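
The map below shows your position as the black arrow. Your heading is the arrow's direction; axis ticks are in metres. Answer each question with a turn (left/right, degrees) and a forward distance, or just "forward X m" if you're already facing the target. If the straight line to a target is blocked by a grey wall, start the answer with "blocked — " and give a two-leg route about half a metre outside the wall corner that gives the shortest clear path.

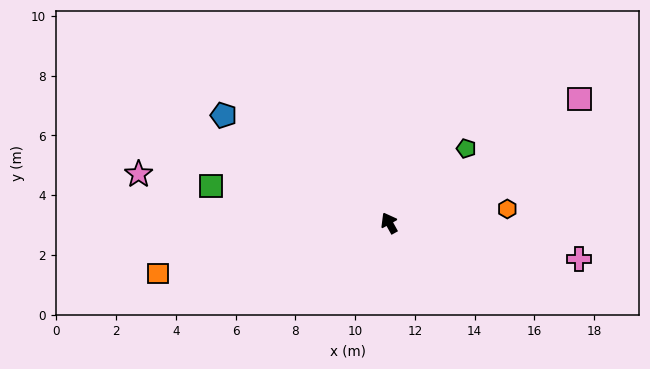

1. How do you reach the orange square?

turn left 73°, forward 7.9 m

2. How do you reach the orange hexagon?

turn right 112°, forward 4.0 m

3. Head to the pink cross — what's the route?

turn right 130°, forward 6.5 m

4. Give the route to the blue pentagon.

turn left 28°, forward 6.6 m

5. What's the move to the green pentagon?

turn right 75°, forward 3.6 m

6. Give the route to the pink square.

turn right 86°, forward 7.6 m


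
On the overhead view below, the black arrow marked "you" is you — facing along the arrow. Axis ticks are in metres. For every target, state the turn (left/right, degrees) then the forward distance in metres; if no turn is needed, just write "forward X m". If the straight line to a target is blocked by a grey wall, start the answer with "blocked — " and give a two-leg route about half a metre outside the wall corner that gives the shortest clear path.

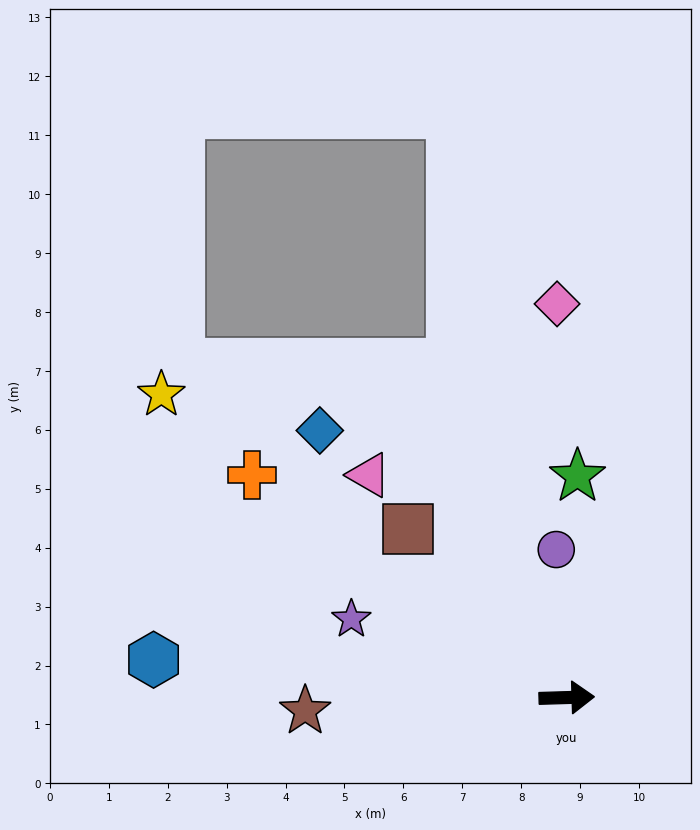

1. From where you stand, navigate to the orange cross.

turn left 143°, forward 6.5 m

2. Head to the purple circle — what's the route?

turn left 92°, forward 2.5 m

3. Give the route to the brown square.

turn left 132°, forward 3.9 m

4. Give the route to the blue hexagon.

turn left 173°, forward 7.0 m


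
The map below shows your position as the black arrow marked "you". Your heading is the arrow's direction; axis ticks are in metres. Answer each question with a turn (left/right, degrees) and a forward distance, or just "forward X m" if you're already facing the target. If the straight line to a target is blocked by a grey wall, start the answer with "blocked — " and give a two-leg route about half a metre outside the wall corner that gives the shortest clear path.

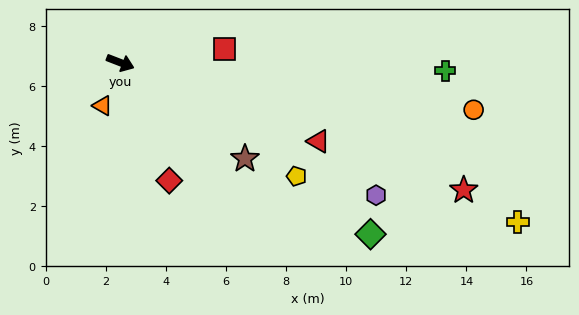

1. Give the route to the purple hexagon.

turn right 6°, forward 9.6 m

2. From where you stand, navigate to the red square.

turn left 29°, forward 3.5 m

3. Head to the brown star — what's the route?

turn right 16°, forward 5.2 m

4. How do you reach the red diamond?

turn right 46°, forward 4.3 m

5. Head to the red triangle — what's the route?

forward 7.1 m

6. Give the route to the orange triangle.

turn right 91°, forward 1.6 m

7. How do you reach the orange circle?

turn left 14°, forward 11.9 m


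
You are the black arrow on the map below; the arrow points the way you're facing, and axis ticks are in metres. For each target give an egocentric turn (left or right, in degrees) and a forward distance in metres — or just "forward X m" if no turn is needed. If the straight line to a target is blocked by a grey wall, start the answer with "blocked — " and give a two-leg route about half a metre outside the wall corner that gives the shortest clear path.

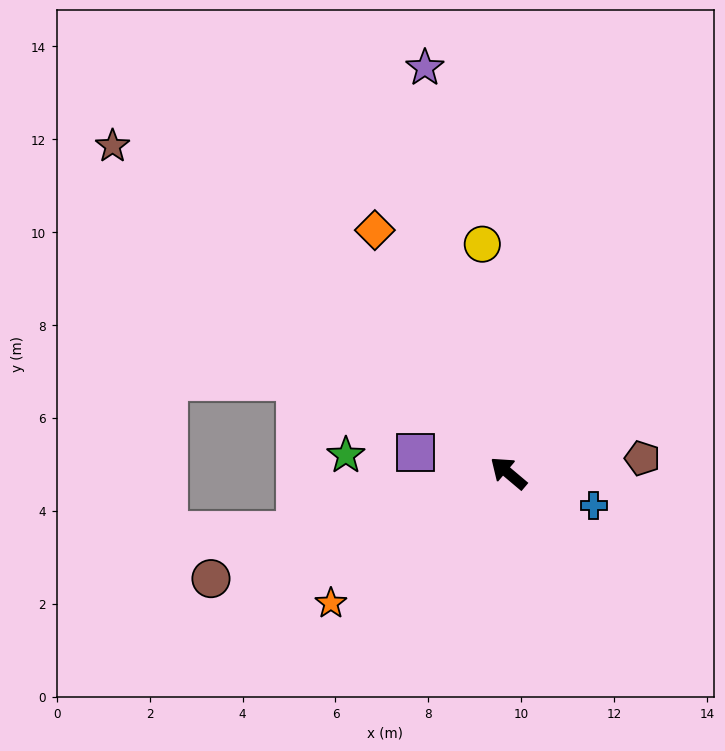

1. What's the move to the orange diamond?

turn right 21°, forward 6.0 m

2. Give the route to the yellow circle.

turn right 43°, forward 5.0 m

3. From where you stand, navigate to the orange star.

turn left 76°, forward 4.7 m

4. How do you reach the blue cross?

turn right 161°, forward 2.0 m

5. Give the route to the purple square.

turn left 28°, forward 2.0 m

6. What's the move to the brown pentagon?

turn right 134°, forward 2.9 m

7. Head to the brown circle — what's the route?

turn left 60°, forward 6.8 m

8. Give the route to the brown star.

forward 11.1 m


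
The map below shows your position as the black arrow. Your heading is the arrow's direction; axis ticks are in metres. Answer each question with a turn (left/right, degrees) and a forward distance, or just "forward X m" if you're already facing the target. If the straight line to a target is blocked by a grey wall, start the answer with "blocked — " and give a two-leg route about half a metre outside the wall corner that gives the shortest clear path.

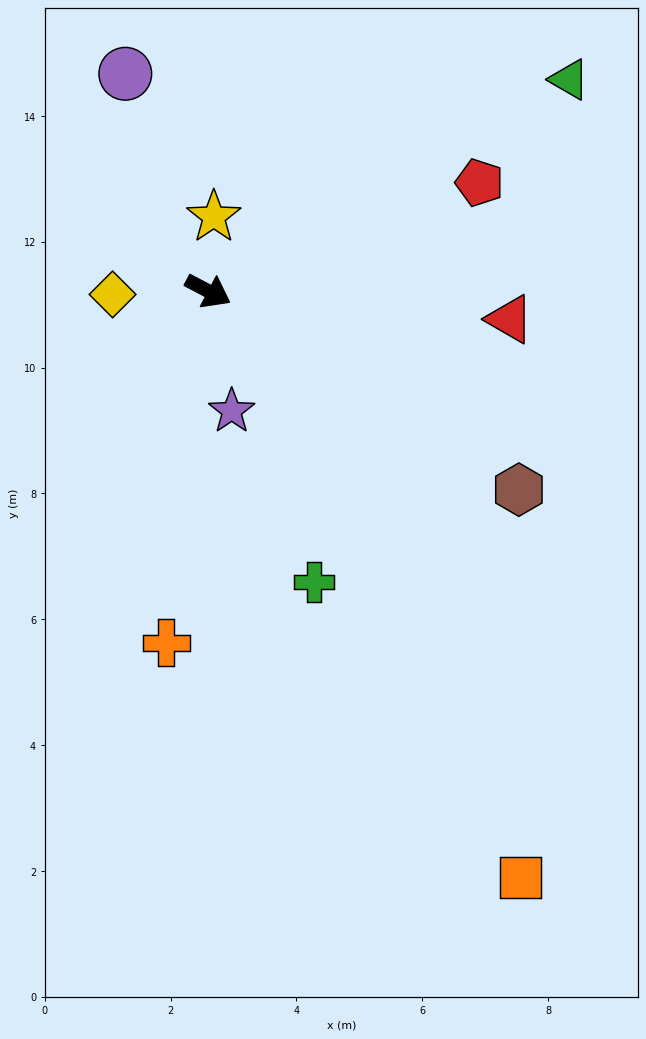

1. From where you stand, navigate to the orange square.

turn right 34°, forward 10.6 m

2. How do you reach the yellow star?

turn left 113°, forward 1.2 m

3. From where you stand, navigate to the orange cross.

turn right 69°, forward 5.6 m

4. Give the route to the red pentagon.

turn left 50°, forward 4.6 m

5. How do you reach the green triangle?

turn left 58°, forward 6.7 m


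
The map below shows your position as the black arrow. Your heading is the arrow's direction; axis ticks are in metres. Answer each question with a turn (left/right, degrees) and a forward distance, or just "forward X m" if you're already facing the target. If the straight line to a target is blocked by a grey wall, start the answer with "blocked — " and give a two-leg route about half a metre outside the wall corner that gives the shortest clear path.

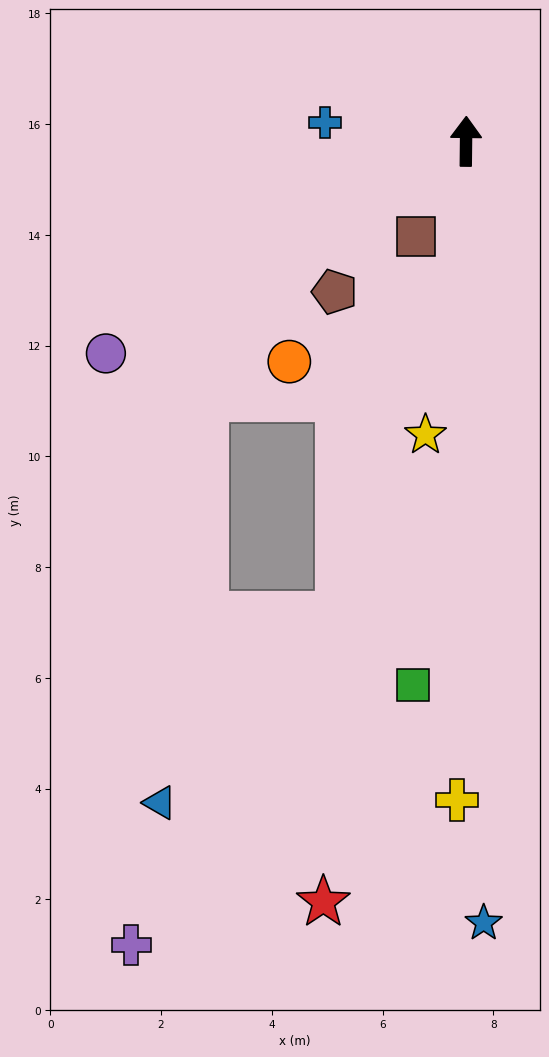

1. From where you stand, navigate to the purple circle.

turn left 121°, forward 7.5 m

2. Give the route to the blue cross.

turn left 83°, forward 2.6 m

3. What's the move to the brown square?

turn left 153°, forward 1.9 m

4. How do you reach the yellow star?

turn left 173°, forward 5.4 m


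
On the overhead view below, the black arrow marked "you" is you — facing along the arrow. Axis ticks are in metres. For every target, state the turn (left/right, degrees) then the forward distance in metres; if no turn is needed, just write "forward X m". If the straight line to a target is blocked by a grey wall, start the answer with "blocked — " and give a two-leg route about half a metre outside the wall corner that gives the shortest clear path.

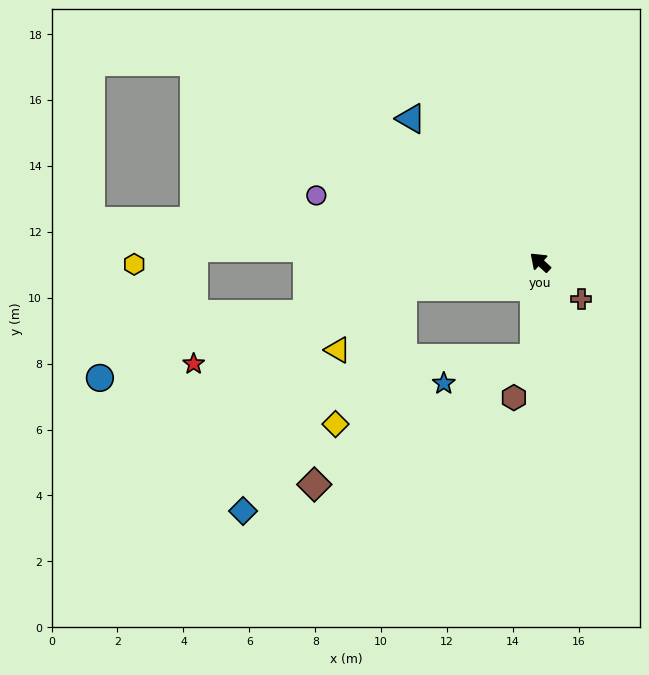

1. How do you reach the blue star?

blocked — turn left 129°, forward 2.9 m, then turn right 71°, forward 2.8 m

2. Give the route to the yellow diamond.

blocked — turn left 53°, forward 4.2 m, then turn left 53°, forward 4.6 m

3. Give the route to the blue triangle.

turn right 5°, forward 5.9 m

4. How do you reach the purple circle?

turn left 26°, forward 7.1 m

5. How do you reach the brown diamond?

blocked — turn left 129°, forward 2.9 m, then turn right 57°, forward 7.7 m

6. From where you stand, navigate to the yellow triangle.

blocked — turn left 53°, forward 4.2 m, then turn left 34°, forward 2.8 m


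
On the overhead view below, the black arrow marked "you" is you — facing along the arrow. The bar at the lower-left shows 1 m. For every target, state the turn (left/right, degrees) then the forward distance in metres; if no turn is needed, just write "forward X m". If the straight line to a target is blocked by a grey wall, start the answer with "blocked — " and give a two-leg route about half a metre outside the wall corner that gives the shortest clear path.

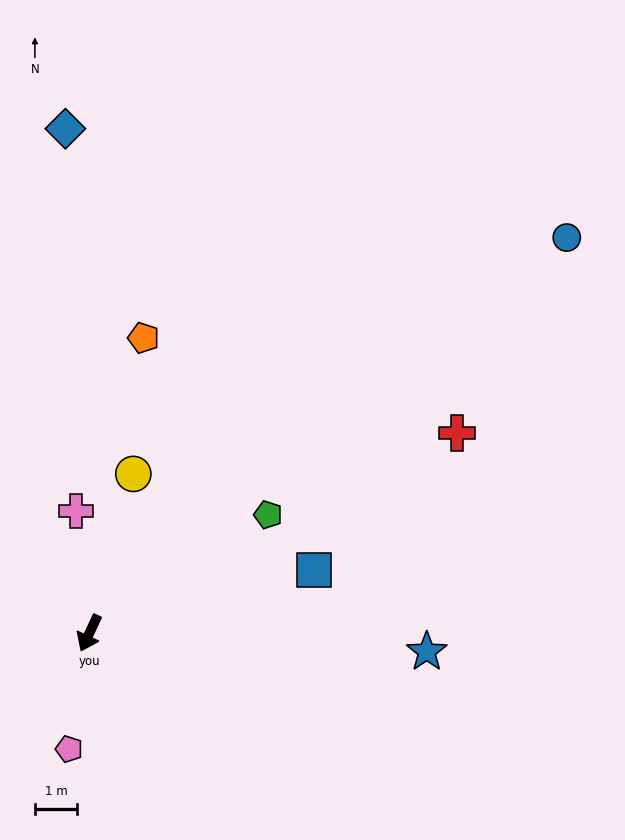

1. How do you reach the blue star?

turn left 112°, forward 7.9 m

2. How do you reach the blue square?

turn left 131°, forward 5.5 m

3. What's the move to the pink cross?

turn right 149°, forward 2.9 m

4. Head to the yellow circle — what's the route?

turn right 170°, forward 3.9 m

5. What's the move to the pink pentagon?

turn left 15°, forward 2.8 m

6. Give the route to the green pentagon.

turn left 148°, forward 5.0 m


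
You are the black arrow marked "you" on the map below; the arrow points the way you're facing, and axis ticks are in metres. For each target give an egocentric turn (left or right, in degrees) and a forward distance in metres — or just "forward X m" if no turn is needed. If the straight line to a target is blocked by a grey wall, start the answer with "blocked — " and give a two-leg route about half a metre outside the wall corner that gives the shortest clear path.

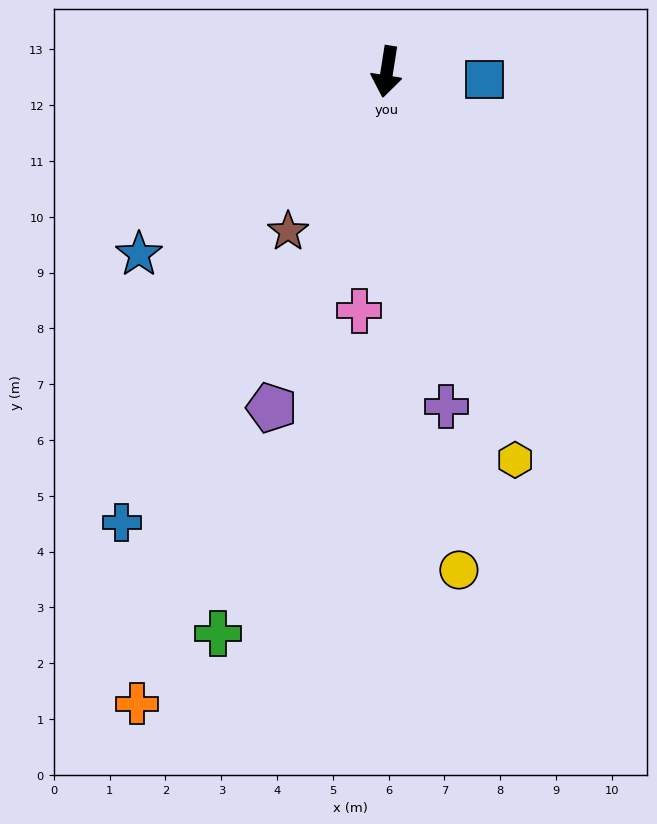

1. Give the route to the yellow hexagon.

turn left 27°, forward 7.3 m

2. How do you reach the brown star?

turn right 23°, forward 3.4 m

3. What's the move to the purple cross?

turn left 19°, forward 6.1 m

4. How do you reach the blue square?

turn left 94°, forward 1.8 m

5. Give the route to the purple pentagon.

turn right 10°, forward 6.4 m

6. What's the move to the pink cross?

turn left 2°, forward 4.3 m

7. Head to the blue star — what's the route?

turn right 45°, forward 5.5 m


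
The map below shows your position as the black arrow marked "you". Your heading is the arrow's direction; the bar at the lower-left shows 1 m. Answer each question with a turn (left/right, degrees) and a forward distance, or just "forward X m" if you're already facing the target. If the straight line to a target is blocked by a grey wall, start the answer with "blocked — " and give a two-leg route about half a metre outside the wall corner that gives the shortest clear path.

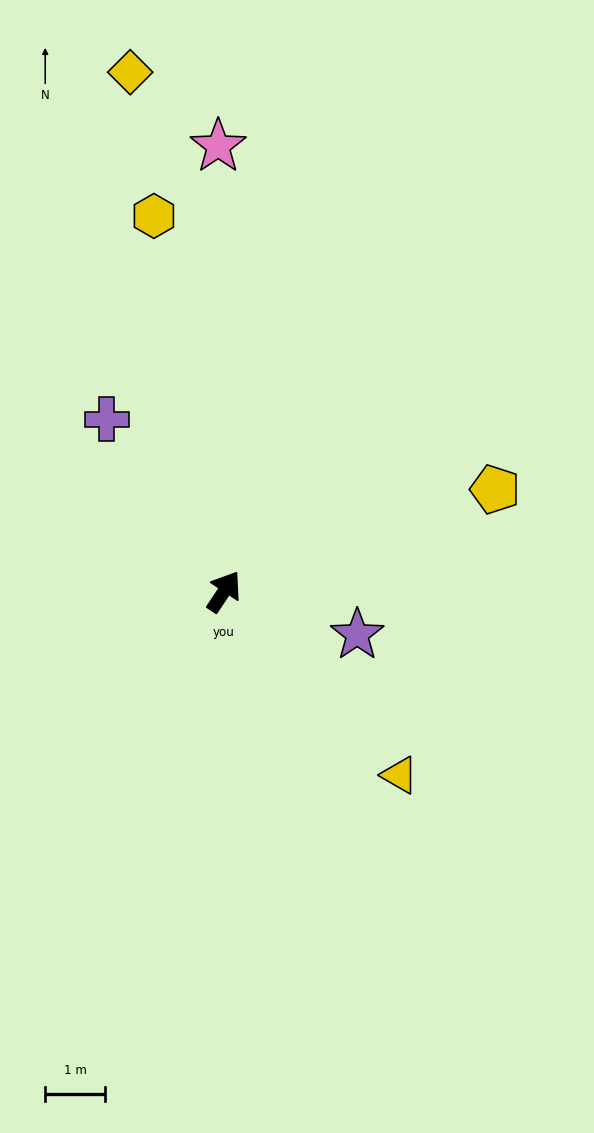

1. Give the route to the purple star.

turn right 74°, forward 2.4 m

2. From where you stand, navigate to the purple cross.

turn left 68°, forward 3.5 m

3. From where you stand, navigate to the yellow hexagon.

turn left 44°, forward 6.4 m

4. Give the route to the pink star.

turn left 34°, forward 7.5 m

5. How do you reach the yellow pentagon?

turn right 36°, forward 4.9 m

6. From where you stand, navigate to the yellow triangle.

turn right 103°, forward 4.3 m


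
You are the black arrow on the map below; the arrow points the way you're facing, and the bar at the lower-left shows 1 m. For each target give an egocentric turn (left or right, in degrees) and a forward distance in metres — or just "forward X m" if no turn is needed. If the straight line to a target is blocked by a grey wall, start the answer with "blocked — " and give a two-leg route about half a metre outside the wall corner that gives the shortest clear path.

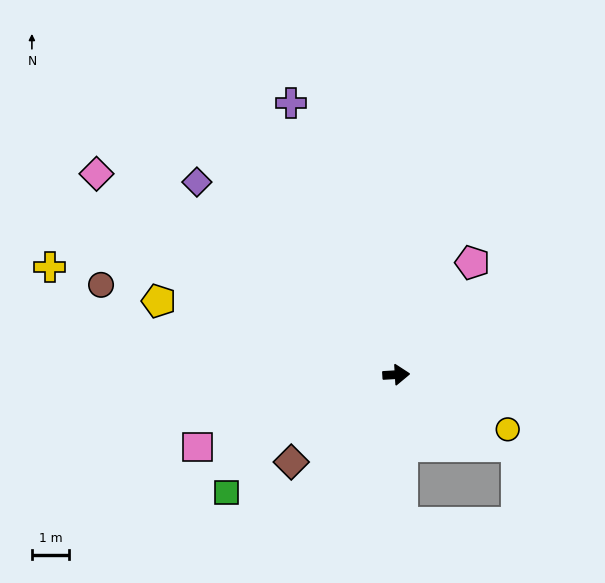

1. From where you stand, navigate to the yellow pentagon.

turn left 159°, forward 6.7 m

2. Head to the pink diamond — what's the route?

turn left 143°, forward 9.8 m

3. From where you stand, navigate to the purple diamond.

turn left 133°, forward 7.5 m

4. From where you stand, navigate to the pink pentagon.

turn left 52°, forward 3.7 m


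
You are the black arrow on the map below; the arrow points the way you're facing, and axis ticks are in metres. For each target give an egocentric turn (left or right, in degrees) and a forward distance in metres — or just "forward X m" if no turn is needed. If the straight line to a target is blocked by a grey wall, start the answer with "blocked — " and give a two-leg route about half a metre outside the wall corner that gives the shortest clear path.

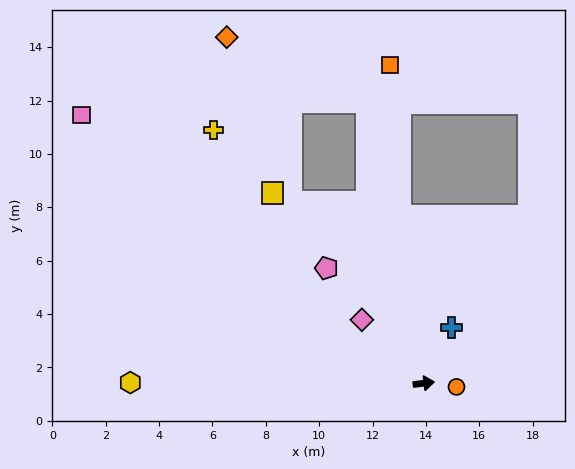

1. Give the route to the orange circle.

turn right 13°, forward 1.2 m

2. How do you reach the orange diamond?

blocked — turn left 94°, forward 10.7 m, then turn left 54°, forward 5.8 m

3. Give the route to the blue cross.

turn left 57°, forward 2.3 m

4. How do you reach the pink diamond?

turn left 127°, forward 3.3 m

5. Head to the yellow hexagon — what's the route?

turn left 173°, forward 11.0 m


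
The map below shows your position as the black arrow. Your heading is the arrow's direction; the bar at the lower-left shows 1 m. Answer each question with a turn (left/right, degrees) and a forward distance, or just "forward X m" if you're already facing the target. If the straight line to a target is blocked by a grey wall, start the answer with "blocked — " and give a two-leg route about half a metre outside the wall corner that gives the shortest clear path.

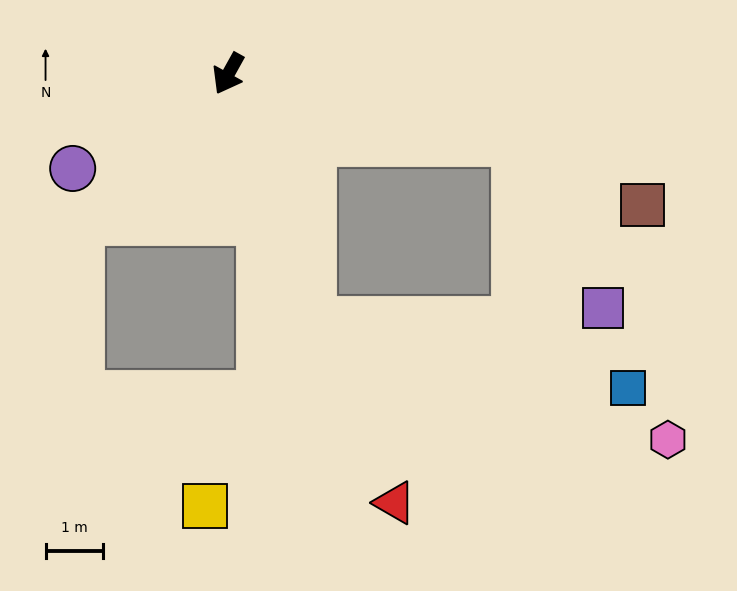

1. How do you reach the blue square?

blocked — turn left 48°, forward 4.5 m, then turn left 59°, forward 5.6 m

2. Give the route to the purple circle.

turn right 30°, forward 3.2 m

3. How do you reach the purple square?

blocked — turn left 106°, forward 5.1 m, then turn right 49°, forward 3.3 m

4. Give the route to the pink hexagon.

blocked — turn left 48°, forward 4.5 m, then turn left 53°, forward 6.5 m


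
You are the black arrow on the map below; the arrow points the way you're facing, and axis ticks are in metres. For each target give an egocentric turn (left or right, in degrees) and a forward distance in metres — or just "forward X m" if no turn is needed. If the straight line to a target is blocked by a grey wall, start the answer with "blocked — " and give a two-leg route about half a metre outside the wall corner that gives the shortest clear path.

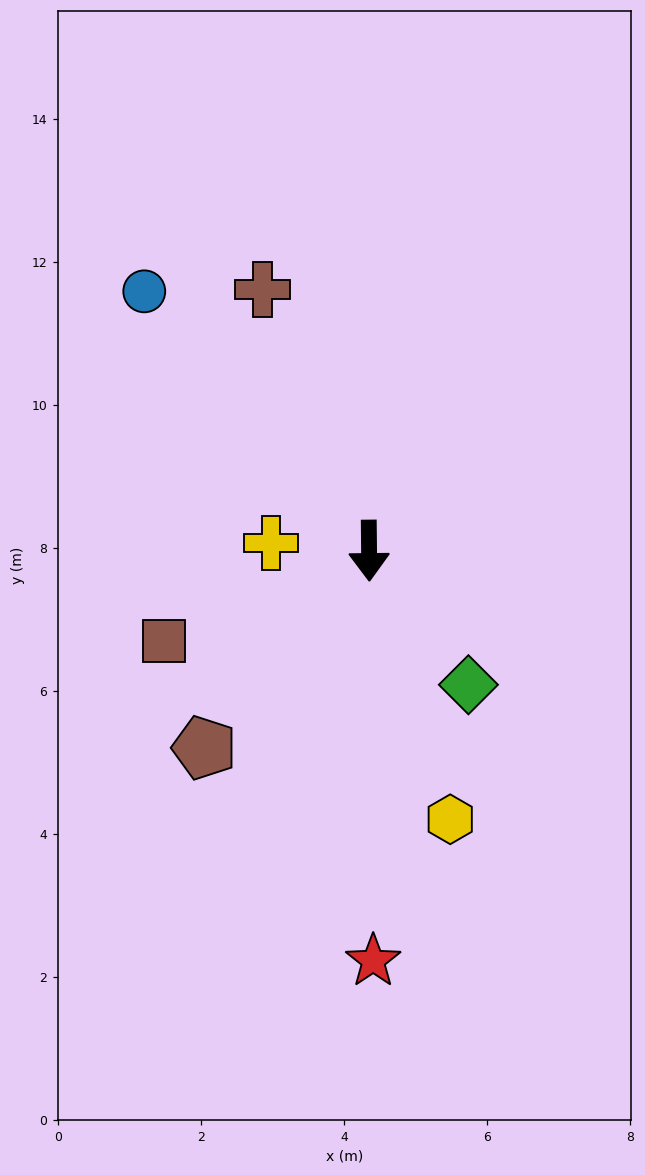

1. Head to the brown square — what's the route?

turn right 67°, forward 3.1 m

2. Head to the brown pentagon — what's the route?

turn right 40°, forward 3.6 m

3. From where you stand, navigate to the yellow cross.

turn right 95°, forward 1.4 m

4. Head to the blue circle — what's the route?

turn right 140°, forward 4.8 m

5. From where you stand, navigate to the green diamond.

turn left 36°, forward 2.3 m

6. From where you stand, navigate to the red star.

forward 5.7 m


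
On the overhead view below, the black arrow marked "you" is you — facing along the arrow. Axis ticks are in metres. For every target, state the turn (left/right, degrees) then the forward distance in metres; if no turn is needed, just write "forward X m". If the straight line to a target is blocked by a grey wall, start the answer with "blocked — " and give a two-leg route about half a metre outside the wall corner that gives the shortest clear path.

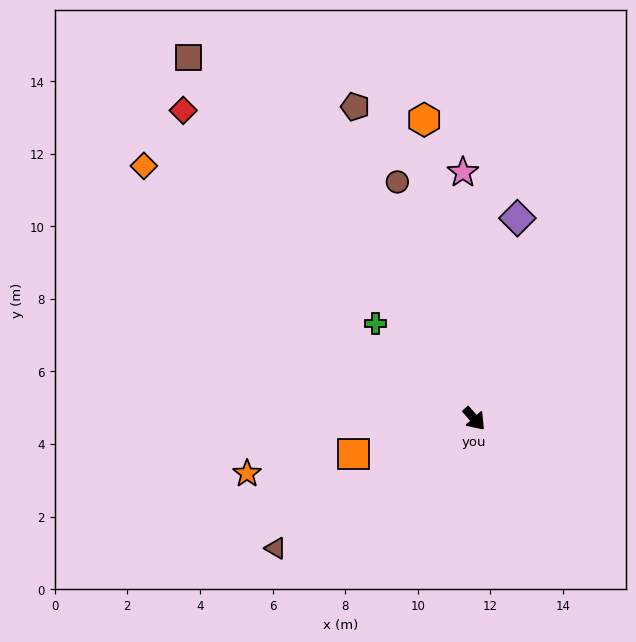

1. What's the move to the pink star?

turn left 141°, forward 6.8 m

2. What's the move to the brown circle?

turn left 156°, forward 6.9 m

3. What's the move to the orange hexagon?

turn left 148°, forward 8.4 m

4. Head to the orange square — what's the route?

turn right 115°, forward 3.5 m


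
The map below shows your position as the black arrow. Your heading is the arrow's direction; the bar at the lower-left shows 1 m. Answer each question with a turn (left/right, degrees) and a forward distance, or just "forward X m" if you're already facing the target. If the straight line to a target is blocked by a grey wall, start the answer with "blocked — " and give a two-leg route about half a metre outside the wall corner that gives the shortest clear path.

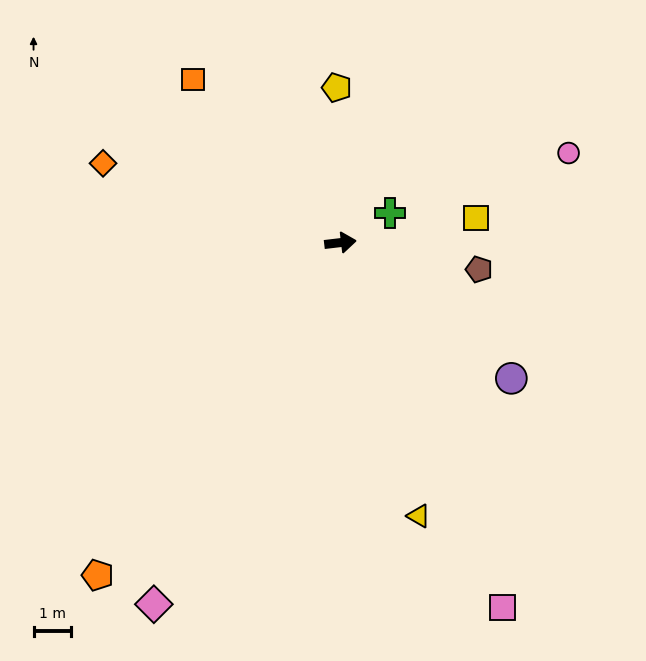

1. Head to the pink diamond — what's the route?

turn right 124°, forward 10.9 m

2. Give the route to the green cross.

turn left 24°, forward 1.6 m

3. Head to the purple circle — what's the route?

turn right 45°, forward 5.9 m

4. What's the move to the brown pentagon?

turn right 18°, forward 3.8 m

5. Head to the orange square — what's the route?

turn left 125°, forward 5.9 m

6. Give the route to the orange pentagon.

turn right 133°, forward 11.0 m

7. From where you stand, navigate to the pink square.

turn right 73°, forward 10.7 m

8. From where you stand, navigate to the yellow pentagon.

turn left 85°, forward 4.2 m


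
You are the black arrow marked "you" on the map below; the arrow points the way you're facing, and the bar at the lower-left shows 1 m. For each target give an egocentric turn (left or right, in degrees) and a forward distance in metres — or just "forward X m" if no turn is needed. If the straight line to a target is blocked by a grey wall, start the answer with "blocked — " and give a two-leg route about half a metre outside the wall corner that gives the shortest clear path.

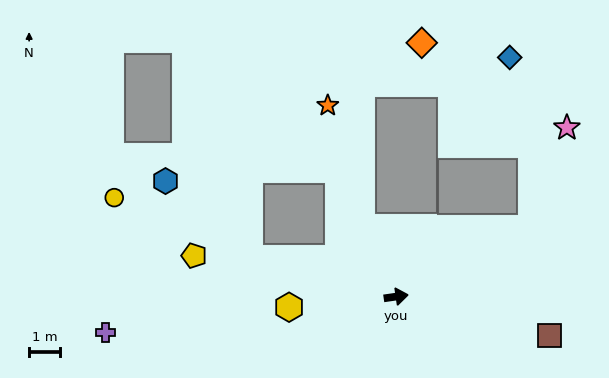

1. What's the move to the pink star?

blocked — turn left 19°, forward 4.9 m, then turn left 43°, forward 3.4 m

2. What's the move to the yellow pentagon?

turn left 160°, forward 6.7 m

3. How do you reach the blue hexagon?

blocked — turn left 157°, forward 4.9 m, then turn right 27°, forward 3.7 m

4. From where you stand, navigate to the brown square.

turn right 22°, forward 5.1 m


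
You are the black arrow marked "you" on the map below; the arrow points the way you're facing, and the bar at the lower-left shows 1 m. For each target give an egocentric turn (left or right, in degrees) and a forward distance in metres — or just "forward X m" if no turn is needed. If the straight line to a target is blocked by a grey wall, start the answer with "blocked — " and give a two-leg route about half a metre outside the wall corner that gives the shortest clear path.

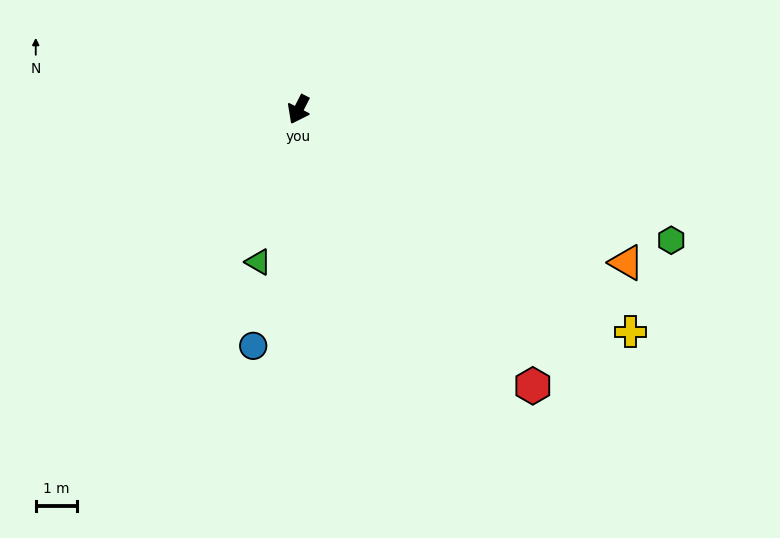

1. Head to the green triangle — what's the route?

turn left 12°, forward 3.8 m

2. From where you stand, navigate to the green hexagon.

turn left 98°, forward 9.6 m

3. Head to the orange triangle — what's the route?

turn left 92°, forward 8.8 m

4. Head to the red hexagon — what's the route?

turn left 67°, forward 8.8 m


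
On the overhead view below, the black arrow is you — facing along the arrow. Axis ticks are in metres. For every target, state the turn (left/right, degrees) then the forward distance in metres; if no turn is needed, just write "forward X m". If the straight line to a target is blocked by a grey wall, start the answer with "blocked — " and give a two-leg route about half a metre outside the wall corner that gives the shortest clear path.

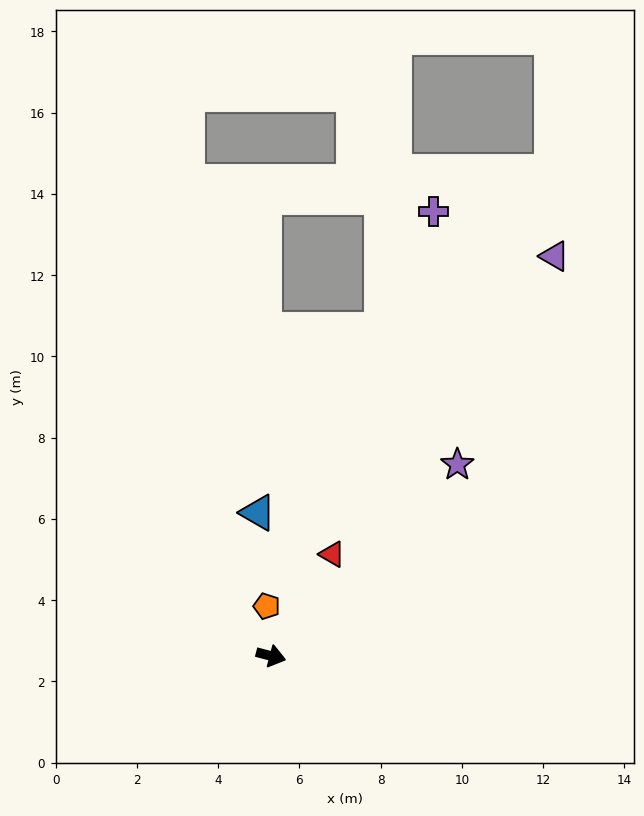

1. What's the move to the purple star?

turn left 61°, forward 6.6 m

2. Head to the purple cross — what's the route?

turn left 85°, forward 11.6 m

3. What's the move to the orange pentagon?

turn left 110°, forward 1.2 m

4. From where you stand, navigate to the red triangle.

turn left 74°, forward 2.9 m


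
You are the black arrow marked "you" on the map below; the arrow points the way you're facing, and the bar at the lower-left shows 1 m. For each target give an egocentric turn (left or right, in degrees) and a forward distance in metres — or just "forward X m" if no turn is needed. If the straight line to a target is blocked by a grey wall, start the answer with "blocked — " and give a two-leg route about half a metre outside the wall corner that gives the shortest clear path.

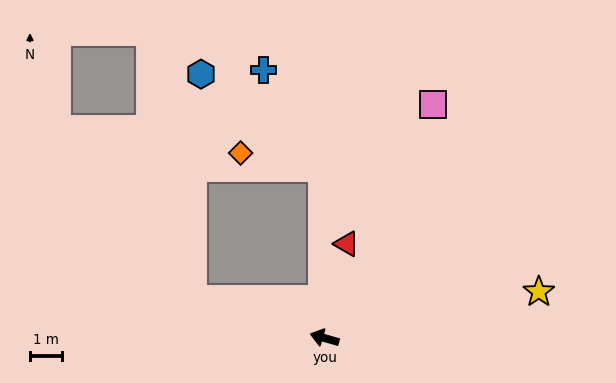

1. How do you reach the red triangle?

turn right 87°, forward 3.0 m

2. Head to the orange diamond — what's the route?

blocked — turn right 73°, forward 5.3 m, then turn left 78°, forward 2.6 m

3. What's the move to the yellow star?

turn right 152°, forward 6.9 m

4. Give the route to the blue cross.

blocked — turn right 73°, forward 5.3 m, then turn left 30°, forward 3.6 m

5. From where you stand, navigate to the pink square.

turn right 99°, forward 8.1 m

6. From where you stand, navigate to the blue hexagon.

blocked — turn right 73°, forward 5.3 m, then turn left 51°, forward 4.8 m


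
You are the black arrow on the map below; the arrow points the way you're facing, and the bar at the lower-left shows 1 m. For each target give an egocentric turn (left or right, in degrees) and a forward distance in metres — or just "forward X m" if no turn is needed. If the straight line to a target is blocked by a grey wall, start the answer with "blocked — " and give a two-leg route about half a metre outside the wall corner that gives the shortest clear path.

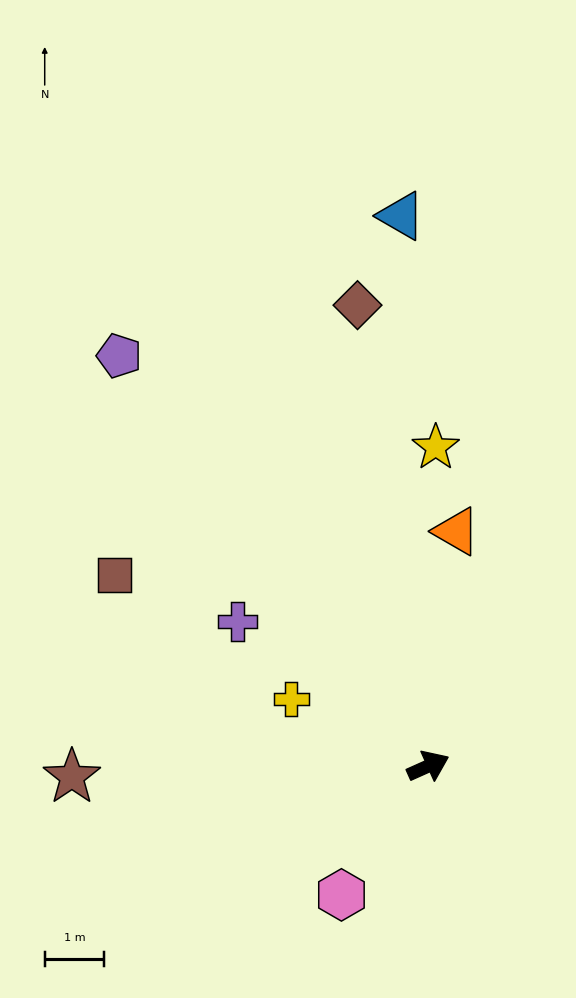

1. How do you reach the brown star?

turn left 158°, forward 6.0 m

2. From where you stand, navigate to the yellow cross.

turn left 130°, forward 2.6 m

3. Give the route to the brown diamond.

turn left 75°, forward 7.8 m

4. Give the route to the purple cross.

turn left 119°, forward 4.0 m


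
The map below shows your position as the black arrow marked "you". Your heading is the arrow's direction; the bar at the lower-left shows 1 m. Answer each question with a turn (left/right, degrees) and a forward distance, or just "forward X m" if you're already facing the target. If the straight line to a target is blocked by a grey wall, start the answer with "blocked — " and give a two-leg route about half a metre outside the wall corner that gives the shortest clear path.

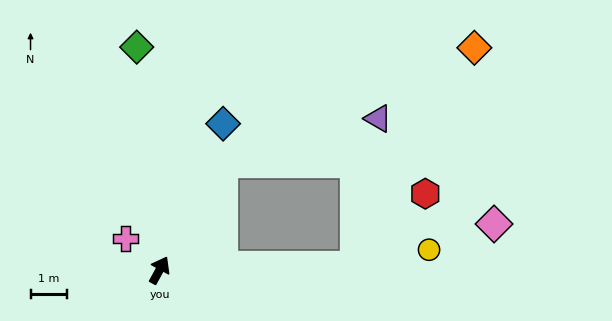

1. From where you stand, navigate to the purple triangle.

blocked — turn right 2°, forward 3.5 m, then turn right 43°, forward 4.5 m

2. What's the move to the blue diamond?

turn left 5°, forward 4.4 m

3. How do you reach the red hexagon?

blocked — turn right 60°, forward 5.4 m, then turn left 45°, forward 2.8 m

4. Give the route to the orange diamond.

blocked — turn right 2°, forward 3.5 m, then turn right 35°, forward 7.7 m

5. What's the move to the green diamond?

turn left 35°, forward 6.2 m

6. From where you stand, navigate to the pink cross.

turn left 76°, forward 1.3 m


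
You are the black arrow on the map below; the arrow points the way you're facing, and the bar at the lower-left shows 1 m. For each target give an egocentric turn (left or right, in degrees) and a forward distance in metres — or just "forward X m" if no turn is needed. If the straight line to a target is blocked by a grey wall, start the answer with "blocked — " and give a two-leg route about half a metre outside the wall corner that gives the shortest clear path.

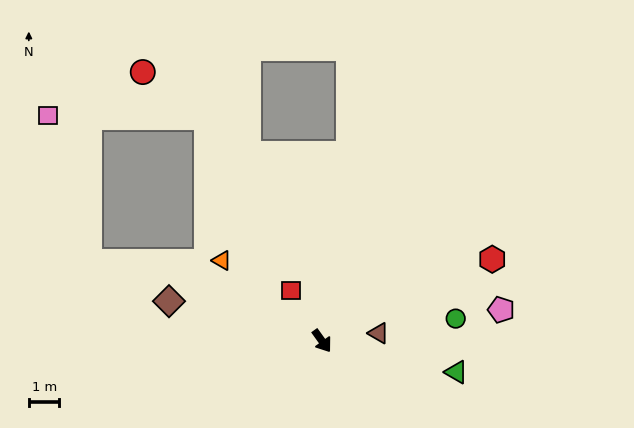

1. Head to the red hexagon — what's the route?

turn left 80°, forward 6.2 m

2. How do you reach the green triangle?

turn left 41°, forward 4.5 m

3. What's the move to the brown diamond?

turn right 140°, forward 5.2 m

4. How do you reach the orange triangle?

turn right 164°, forward 4.2 m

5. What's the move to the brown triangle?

turn left 62°, forward 1.9 m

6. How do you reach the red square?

turn left 176°, forward 1.9 m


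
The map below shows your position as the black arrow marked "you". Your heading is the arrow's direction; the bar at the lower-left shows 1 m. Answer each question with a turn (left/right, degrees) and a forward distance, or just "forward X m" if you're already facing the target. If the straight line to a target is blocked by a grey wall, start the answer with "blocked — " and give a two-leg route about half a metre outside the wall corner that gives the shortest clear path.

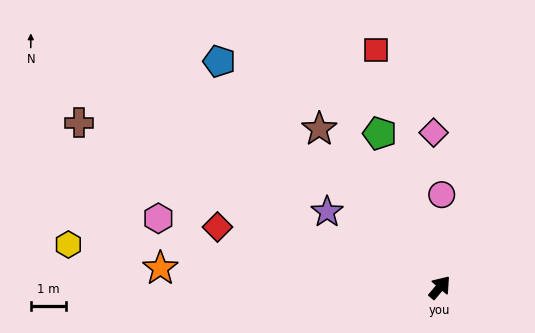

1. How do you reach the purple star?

turn left 96°, forward 3.8 m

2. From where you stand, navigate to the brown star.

turn left 77°, forward 5.6 m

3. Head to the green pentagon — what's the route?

turn left 61°, forward 4.6 m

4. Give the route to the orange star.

turn left 126°, forward 7.8 m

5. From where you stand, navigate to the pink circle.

turn left 39°, forward 2.6 m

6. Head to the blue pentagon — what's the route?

turn left 84°, forward 8.8 m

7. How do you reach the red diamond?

turn left 115°, forward 6.5 m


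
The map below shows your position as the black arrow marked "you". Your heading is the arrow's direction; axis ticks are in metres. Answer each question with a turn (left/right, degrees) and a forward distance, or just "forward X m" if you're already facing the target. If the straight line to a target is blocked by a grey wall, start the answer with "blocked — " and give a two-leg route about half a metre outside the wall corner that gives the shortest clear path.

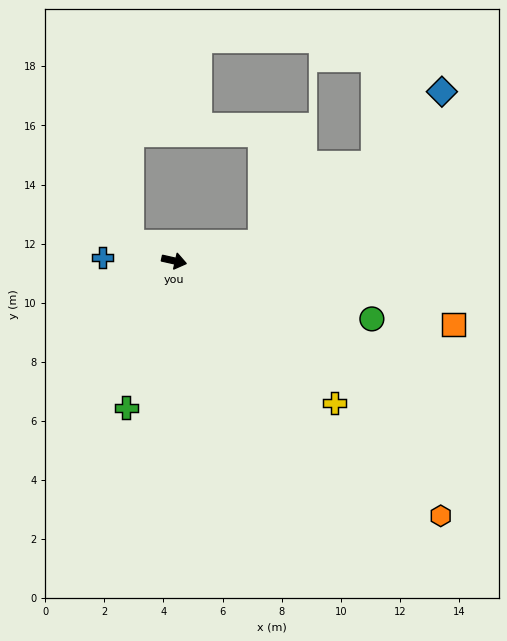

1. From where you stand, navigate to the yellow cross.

turn right 29°, forward 7.3 m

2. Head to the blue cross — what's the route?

turn right 170°, forward 2.4 m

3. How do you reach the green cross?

turn right 95°, forward 5.2 m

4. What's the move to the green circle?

turn right 4°, forward 7.0 m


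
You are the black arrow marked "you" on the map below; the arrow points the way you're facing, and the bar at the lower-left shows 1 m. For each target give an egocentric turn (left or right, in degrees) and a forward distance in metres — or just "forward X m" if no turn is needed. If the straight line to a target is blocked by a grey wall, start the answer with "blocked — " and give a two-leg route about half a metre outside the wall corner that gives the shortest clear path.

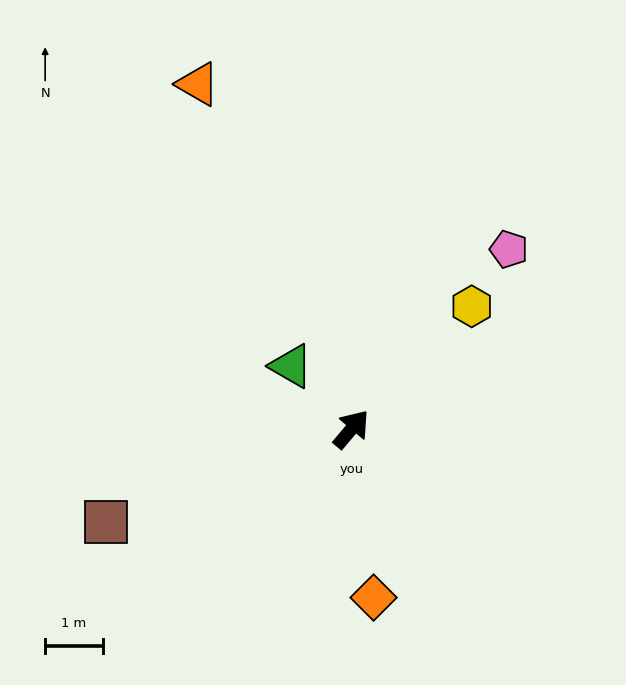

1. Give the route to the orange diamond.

turn right 132°, forward 2.9 m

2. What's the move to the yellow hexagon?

turn right 4°, forward 3.0 m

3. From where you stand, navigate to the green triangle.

turn left 84°, forward 1.5 m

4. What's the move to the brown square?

turn left 151°, forward 4.5 m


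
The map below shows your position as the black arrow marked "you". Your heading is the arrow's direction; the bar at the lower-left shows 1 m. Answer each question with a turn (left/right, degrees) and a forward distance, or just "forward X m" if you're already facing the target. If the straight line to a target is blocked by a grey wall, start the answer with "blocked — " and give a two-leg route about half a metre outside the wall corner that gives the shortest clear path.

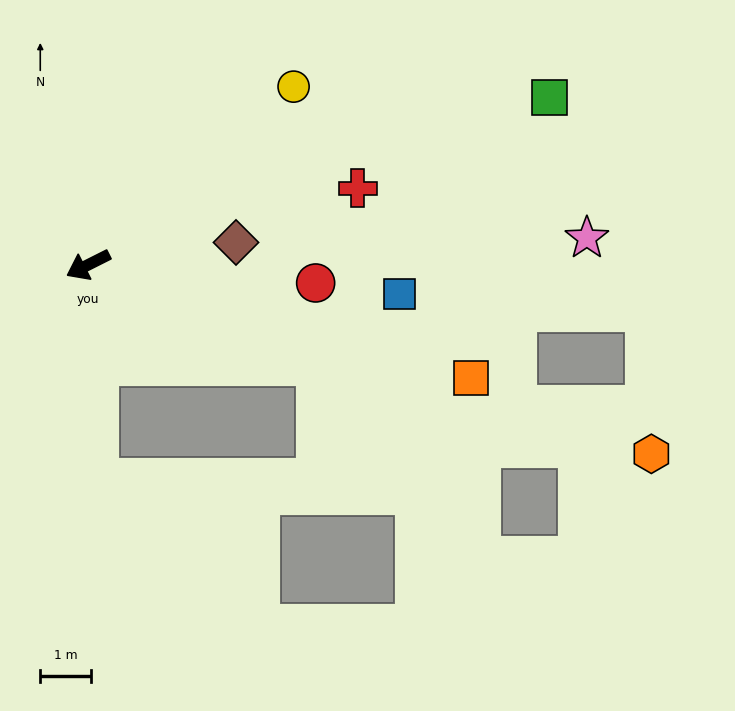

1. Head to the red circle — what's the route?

turn left 149°, forward 4.5 m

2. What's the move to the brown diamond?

turn left 162°, forward 2.9 m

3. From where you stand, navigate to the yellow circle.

turn right 166°, forward 5.4 m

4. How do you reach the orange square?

turn left 137°, forward 7.9 m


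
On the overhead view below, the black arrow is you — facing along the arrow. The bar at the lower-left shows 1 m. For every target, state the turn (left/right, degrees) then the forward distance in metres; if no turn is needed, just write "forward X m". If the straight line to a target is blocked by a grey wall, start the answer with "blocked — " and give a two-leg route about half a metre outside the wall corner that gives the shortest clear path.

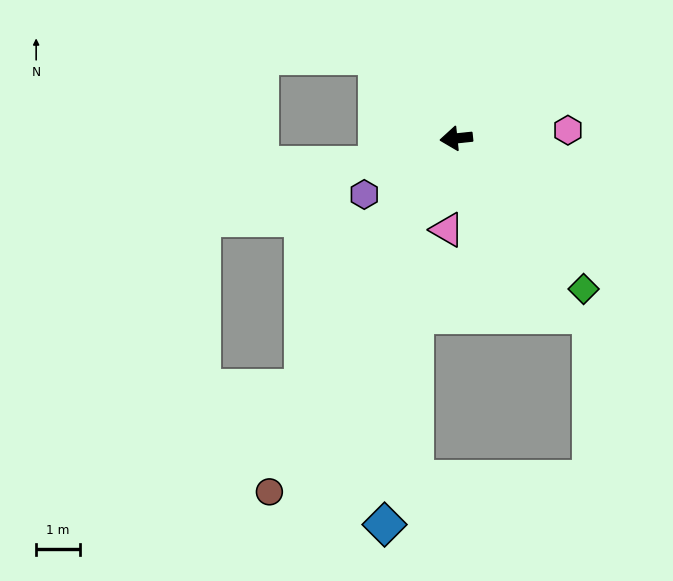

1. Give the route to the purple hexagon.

turn left 25°, forward 2.4 m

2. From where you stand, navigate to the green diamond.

turn left 124°, forward 4.5 m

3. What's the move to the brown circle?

turn left 56°, forward 9.1 m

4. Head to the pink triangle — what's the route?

turn left 78°, forward 2.1 m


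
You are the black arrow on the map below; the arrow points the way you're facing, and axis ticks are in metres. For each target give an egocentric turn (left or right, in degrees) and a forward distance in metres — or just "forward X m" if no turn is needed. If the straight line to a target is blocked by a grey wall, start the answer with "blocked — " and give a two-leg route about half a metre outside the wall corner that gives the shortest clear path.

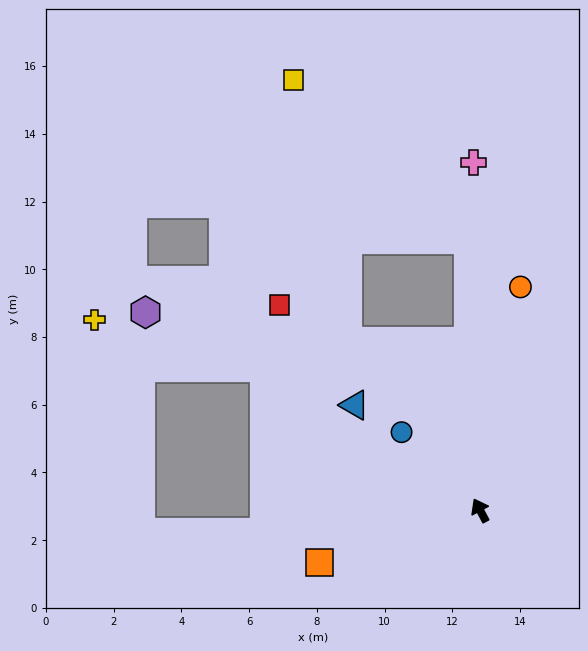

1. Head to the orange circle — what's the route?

turn right 38°, forward 6.7 m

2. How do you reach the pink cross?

turn right 27°, forward 10.3 m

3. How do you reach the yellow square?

blocked — turn right 26°, forward 8.0 m, then turn left 46°, forward 7.0 m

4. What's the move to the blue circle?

turn left 17°, forward 3.3 m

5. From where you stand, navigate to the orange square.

turn left 80°, forward 5.0 m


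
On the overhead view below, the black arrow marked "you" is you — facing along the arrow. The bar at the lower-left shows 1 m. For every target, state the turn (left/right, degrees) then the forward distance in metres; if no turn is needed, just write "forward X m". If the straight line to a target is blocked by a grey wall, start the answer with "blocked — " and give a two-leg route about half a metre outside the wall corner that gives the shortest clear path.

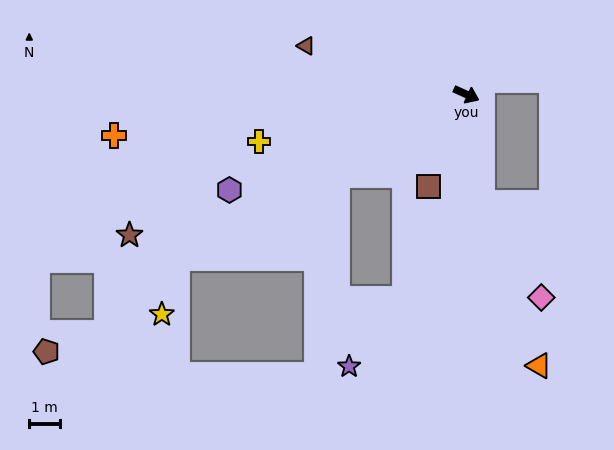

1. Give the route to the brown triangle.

turn right 172°, forward 5.5 m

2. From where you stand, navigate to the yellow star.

blocked — turn right 126°, forward 10.9 m, then turn left 44°, forward 1.9 m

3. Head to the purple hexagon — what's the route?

turn right 134°, forward 8.4 m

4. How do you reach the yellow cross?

turn right 143°, forward 7.0 m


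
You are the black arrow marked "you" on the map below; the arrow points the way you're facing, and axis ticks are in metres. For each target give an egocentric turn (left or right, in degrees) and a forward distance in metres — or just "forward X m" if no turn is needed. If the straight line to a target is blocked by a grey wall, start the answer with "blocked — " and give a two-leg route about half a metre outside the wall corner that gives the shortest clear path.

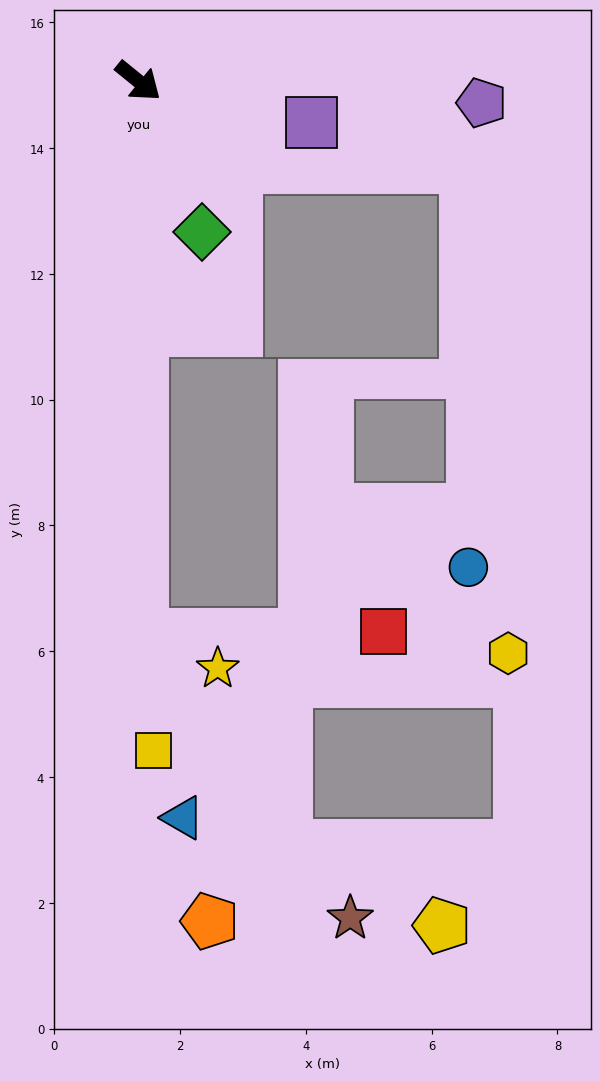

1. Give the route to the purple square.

turn left 26°, forward 2.8 m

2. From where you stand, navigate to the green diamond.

turn right 28°, forward 2.6 m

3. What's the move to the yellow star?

blocked — turn right 51°, forward 8.8 m, then turn left 67°, forward 1.3 m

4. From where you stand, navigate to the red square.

blocked — turn right 51°, forward 8.8 m, then turn left 91°, forward 3.8 m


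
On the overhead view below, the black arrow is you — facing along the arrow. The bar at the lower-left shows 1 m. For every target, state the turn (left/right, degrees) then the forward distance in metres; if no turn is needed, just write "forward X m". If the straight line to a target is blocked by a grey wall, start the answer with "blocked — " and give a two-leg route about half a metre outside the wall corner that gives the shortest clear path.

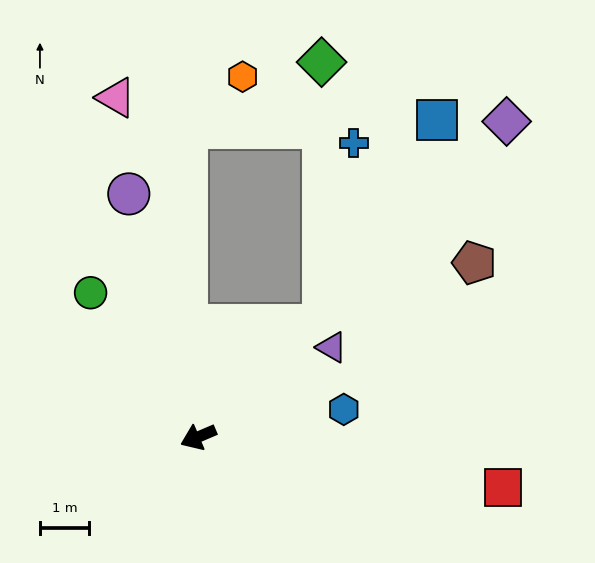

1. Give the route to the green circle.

turn right 76°, forward 3.7 m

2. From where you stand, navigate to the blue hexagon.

turn left 168°, forward 3.0 m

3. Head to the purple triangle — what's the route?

turn right 169°, forward 3.3 m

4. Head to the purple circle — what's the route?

turn right 97°, forward 5.2 m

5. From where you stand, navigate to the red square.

turn left 148°, forward 6.3 m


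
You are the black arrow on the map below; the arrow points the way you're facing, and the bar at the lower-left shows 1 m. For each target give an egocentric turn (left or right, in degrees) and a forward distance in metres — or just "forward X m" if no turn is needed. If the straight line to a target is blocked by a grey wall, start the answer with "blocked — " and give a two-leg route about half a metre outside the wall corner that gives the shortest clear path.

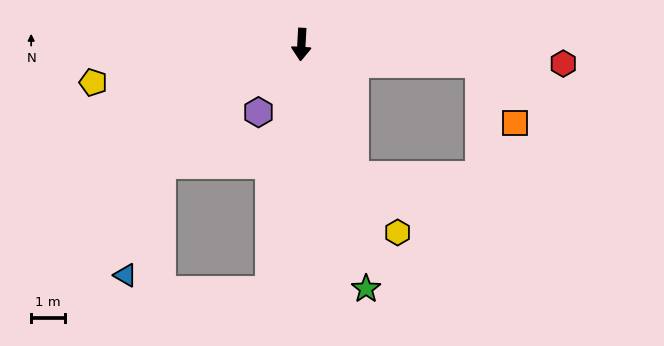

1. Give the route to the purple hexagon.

turn right 29°, forward 2.3 m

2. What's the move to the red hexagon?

turn left 89°, forward 7.7 m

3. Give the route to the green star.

turn left 18°, forward 7.4 m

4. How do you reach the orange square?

blocked — turn left 87°, forward 5.2 m, then turn right 53°, forward 2.0 m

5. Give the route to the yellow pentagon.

turn right 77°, forward 6.2 m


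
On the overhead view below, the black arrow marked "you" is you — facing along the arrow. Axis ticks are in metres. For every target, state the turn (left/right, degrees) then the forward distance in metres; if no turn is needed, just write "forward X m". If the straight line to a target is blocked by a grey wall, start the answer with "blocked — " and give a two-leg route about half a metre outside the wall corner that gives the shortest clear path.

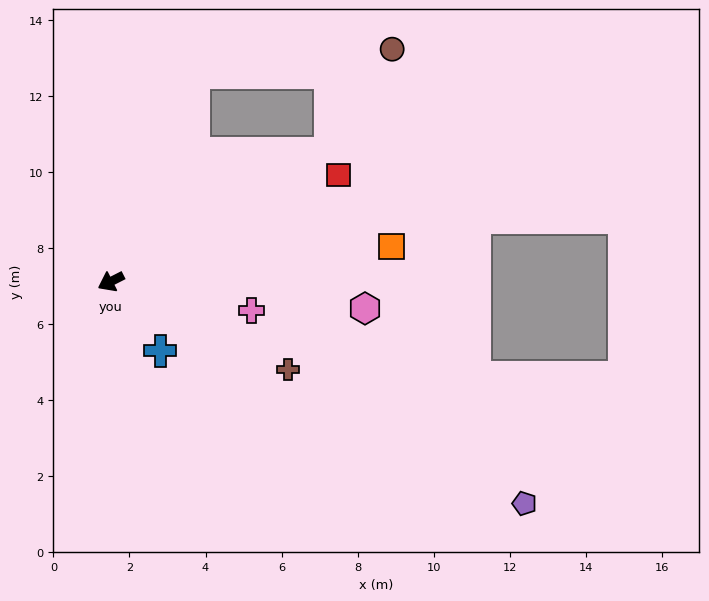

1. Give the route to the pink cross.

turn left 141°, forward 3.8 m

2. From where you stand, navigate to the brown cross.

turn left 127°, forward 5.2 m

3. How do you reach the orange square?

turn left 160°, forward 7.4 m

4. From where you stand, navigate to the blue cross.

turn left 98°, forward 2.2 m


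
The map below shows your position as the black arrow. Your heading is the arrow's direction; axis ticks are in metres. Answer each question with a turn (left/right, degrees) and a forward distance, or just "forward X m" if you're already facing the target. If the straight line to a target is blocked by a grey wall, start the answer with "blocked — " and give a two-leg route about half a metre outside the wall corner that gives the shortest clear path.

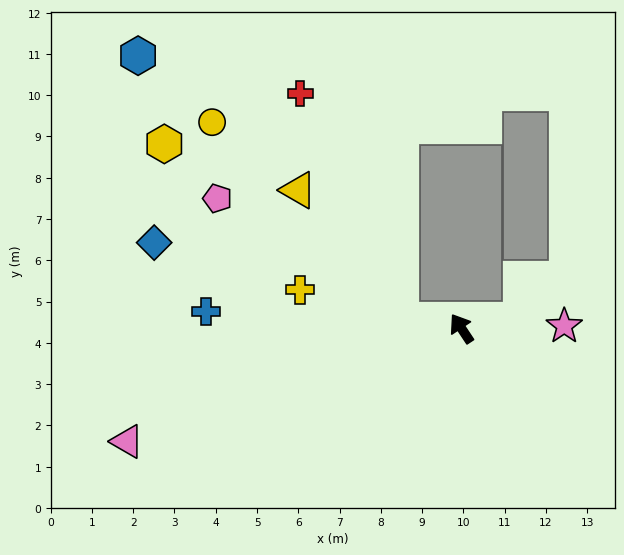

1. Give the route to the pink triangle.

turn left 75°, forward 8.6 m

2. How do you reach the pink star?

turn right 122°, forward 2.5 m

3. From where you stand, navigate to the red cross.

blocked — turn left 48°, forward 1.5 m, then turn right 57°, forward 6.0 m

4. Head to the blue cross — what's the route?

turn left 53°, forward 6.2 m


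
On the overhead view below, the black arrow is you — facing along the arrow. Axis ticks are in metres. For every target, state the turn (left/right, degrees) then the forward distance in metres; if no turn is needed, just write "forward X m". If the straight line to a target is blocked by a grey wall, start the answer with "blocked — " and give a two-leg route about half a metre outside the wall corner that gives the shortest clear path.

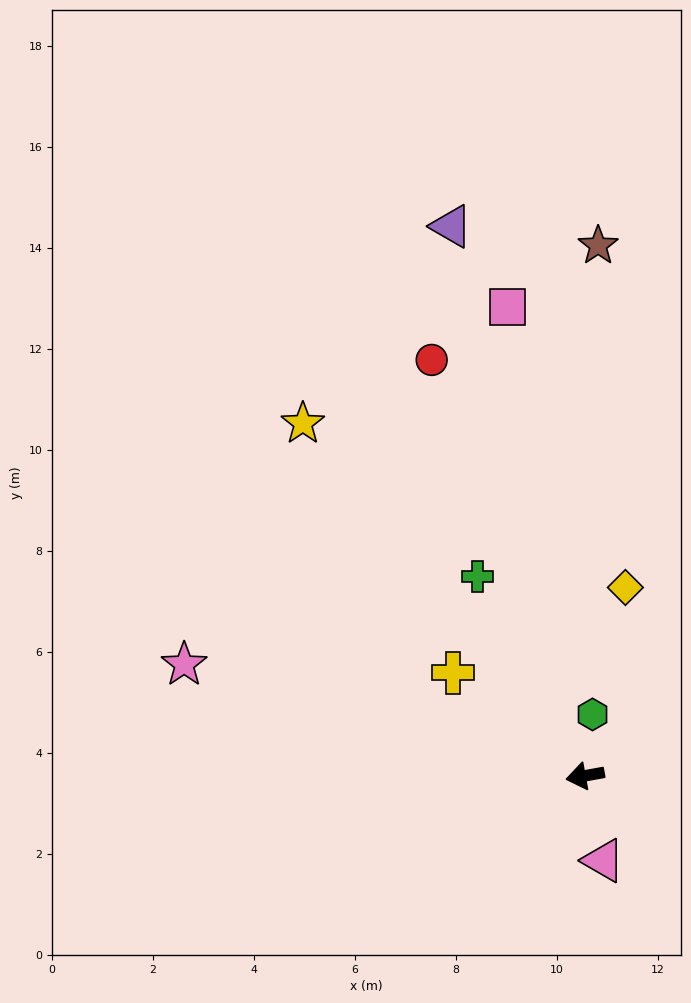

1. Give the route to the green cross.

turn right 72°, forward 4.5 m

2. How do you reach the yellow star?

turn right 62°, forward 8.9 m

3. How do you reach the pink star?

turn right 26°, forward 8.2 m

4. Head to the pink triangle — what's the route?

turn left 92°, forward 1.7 m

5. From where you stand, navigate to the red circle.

turn right 80°, forward 8.8 m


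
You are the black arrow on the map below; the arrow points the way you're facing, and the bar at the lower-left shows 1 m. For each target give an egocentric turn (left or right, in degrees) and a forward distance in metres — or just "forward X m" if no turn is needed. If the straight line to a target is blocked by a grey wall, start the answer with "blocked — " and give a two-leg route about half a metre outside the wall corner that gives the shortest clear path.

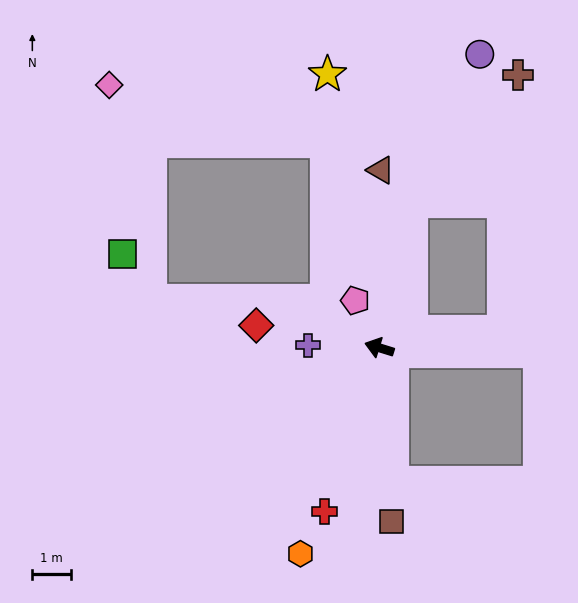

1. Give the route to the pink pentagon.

turn right 46°, forward 1.4 m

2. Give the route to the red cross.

turn left 89°, forward 4.5 m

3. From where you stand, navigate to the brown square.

turn left 111°, forward 4.5 m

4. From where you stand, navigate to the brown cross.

blocked — turn right 85°, forward 3.9 m, then turn right 28°, forward 4.3 m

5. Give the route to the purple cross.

turn left 15°, forward 1.9 m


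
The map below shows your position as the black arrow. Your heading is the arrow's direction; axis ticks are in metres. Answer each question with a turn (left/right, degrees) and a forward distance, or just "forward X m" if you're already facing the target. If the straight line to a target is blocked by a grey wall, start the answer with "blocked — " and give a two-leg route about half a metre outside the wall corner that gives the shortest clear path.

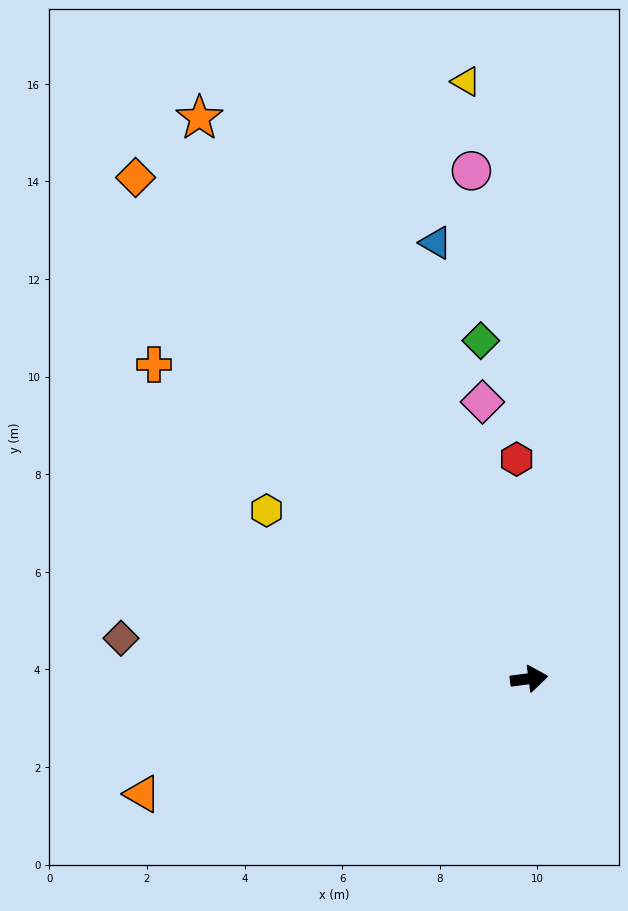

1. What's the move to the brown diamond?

turn left 167°, forward 8.4 m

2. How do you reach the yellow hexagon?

turn left 140°, forward 6.4 m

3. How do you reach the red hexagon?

turn left 86°, forward 4.5 m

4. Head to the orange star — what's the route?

turn left 113°, forward 13.3 m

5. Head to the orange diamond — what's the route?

turn left 121°, forward 13.1 m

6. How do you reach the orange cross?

turn left 133°, forward 10.0 m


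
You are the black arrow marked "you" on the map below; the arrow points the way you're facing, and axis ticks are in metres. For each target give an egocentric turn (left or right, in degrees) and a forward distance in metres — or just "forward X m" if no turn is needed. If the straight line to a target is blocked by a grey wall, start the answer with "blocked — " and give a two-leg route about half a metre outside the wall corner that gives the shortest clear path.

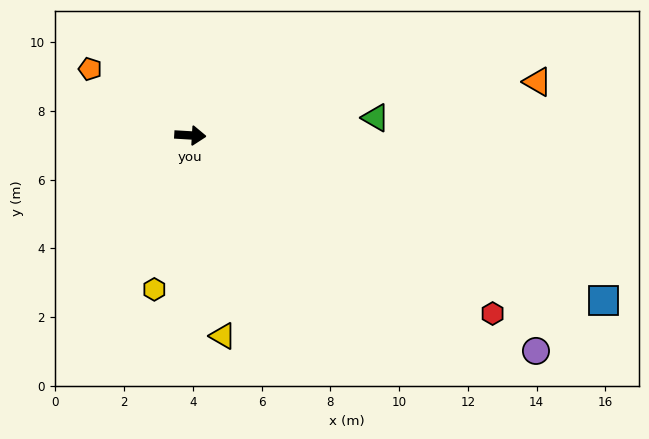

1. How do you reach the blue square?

turn right 18°, forward 12.9 m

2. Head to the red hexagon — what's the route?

turn right 27°, forward 10.2 m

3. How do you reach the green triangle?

turn left 9°, forward 5.4 m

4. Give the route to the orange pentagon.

turn left 150°, forward 3.5 m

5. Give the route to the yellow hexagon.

turn right 100°, forward 4.6 m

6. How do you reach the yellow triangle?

turn right 77°, forward 5.9 m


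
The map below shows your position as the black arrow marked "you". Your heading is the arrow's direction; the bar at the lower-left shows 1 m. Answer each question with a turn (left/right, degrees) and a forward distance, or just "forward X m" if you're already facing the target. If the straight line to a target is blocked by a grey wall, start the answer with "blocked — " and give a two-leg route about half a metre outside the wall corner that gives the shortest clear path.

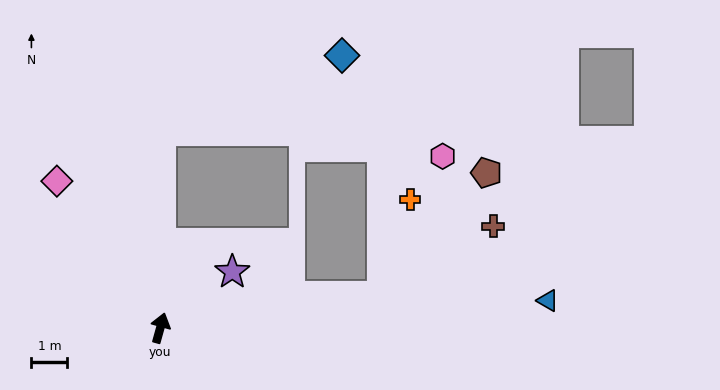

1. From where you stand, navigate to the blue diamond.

blocked — turn left 15°, forward 5.5 m, then turn right 67°, forward 5.4 m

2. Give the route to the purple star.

turn right 36°, forward 2.5 m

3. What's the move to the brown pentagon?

blocked — turn right 66°, forward 6.2 m, then turn left 41°, forward 4.5 m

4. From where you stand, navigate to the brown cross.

blocked — turn right 66°, forward 6.2 m, then turn left 24°, forward 3.7 m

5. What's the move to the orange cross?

blocked — turn right 66°, forward 6.2 m, then turn left 65°, forward 2.8 m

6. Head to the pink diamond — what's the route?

turn left 51°, forward 5.0 m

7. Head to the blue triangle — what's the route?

turn right 70°, forward 10.8 m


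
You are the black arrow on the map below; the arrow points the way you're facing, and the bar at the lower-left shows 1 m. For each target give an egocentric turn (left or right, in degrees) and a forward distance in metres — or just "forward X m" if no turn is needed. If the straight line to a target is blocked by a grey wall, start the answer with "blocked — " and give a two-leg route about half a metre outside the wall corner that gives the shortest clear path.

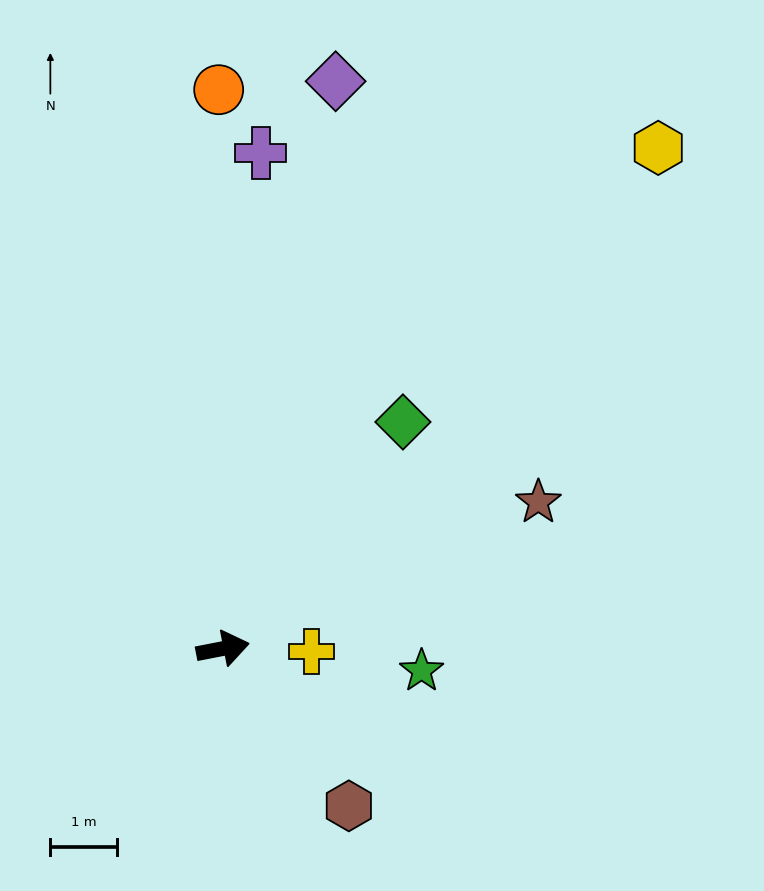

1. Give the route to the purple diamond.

turn left 68°, forward 8.7 m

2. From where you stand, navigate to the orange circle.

turn left 79°, forward 8.4 m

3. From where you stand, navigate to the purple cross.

turn left 75°, forward 7.5 m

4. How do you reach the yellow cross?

turn right 13°, forward 1.3 m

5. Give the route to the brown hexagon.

turn right 62°, forward 3.0 m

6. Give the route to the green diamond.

turn left 41°, forward 4.4 m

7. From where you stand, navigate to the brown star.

turn left 14°, forward 5.2 m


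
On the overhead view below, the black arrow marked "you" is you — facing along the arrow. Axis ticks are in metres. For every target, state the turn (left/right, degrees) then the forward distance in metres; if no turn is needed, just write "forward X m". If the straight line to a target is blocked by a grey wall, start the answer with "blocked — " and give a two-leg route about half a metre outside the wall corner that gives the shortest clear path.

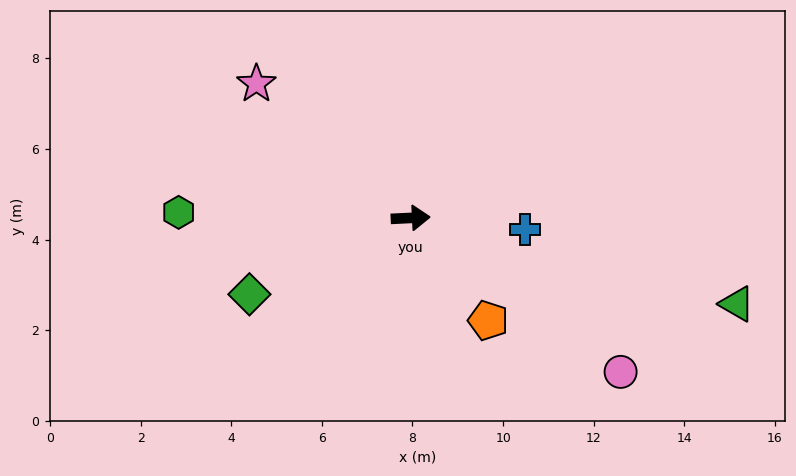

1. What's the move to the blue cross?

turn right 8°, forward 2.5 m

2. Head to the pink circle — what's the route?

turn right 39°, forward 5.7 m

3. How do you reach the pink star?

turn left 136°, forward 4.5 m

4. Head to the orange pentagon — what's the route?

turn right 56°, forward 2.8 m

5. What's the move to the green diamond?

turn right 157°, forward 3.9 m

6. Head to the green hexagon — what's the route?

turn left 176°, forward 5.1 m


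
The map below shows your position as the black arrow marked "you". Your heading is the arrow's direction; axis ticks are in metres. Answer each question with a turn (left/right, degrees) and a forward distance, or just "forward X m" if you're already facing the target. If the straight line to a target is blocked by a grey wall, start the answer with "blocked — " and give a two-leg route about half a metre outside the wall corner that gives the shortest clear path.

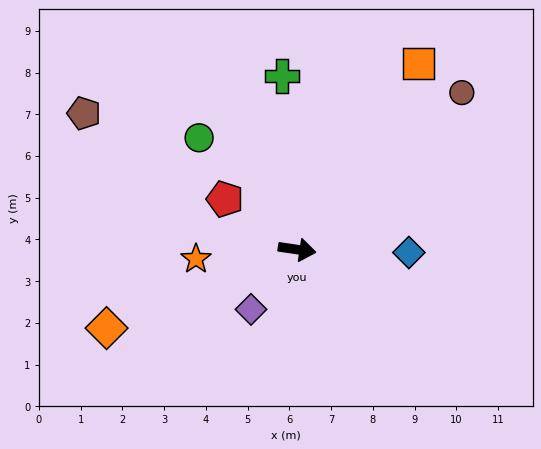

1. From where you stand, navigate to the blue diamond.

turn left 7°, forward 2.7 m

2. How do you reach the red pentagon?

turn left 153°, forward 2.1 m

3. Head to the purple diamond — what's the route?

turn right 119°, forward 1.8 m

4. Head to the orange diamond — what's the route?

turn right 149°, forward 4.9 m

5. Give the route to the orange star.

turn right 166°, forward 2.4 m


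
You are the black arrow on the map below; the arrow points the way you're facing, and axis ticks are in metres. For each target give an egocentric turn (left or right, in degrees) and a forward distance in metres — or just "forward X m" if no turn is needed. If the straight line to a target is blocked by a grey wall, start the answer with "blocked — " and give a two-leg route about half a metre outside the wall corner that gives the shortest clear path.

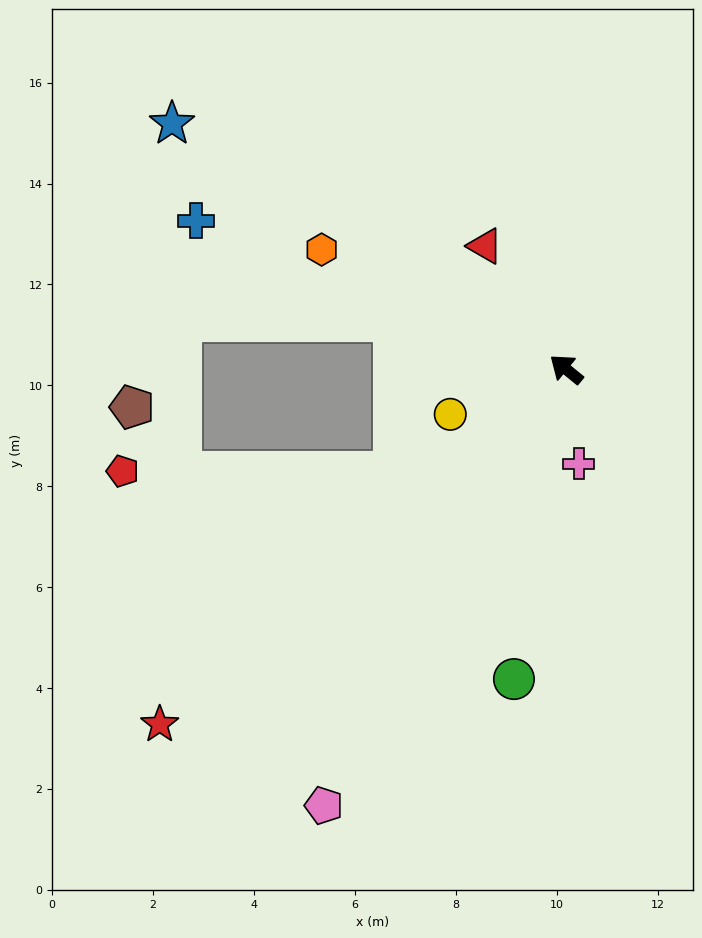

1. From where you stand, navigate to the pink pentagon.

turn left 100°, forward 9.9 m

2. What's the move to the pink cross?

turn left 137°, forward 1.9 m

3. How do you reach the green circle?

turn left 120°, forward 6.2 m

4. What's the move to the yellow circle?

turn left 61°, forward 2.5 m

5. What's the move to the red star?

turn left 80°, forward 10.7 m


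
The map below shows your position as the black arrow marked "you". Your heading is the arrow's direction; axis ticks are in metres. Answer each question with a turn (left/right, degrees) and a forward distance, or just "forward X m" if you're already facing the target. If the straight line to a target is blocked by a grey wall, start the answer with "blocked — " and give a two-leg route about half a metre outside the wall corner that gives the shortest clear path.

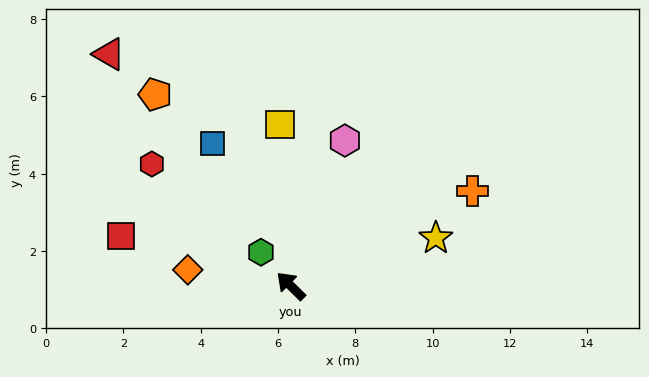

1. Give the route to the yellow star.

turn right 117°, forward 4.0 m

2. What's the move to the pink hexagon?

turn right 66°, forward 4.0 m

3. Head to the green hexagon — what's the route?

turn right 4°, forward 1.2 m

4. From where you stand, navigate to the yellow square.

turn right 42°, forward 4.2 m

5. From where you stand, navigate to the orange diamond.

turn left 36°, forward 2.7 m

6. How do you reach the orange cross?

turn right 108°, forward 5.3 m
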